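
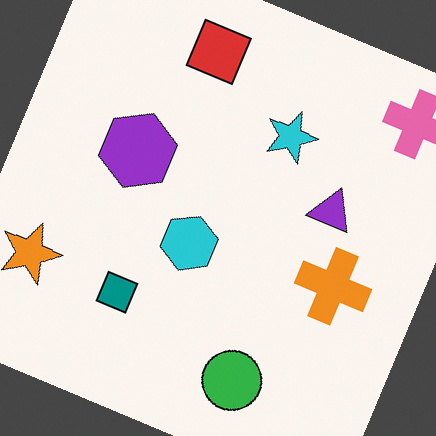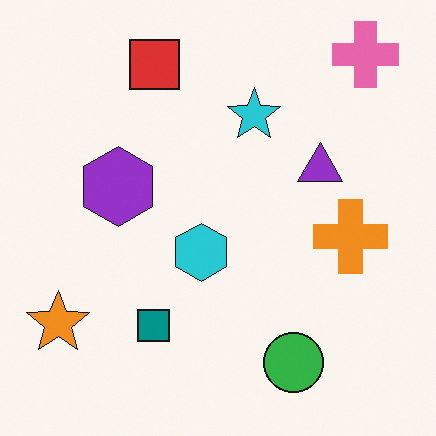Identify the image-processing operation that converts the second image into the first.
The first image is the second rotated clockwise by a moderate amount.

Every shape is tilted by the same angle and the image corners show triangular fill wedges — a whole-image rotation by a non-right angle.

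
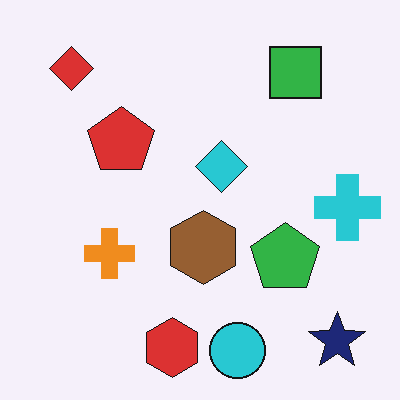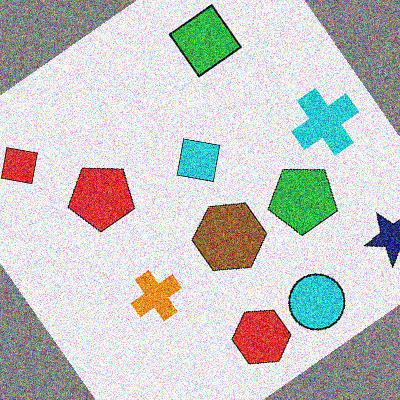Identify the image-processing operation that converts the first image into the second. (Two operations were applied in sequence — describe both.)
It was rotated counter-clockwise by a large amount — several tens of degrees, then degraded with a thick layer of grain.

Every shape is tilted by the same angle and the image corners show triangular fill wedges — a whole-image rotation by a non-right angle. Random speckle covers the whole image, including the flat background.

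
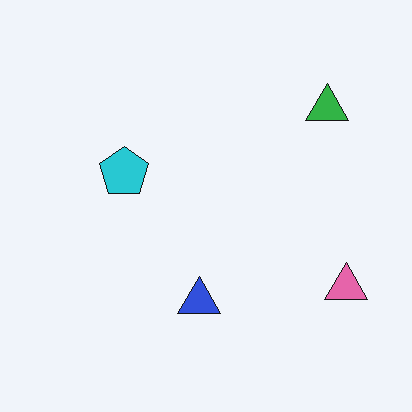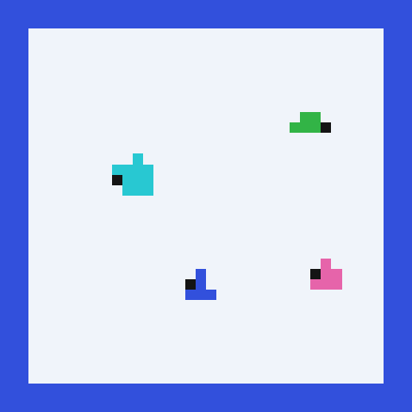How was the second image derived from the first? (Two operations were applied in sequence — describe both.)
This is the original image coarsely pixelated, then framed with a blue border.

Shapes are reduced to large square blocks; fine edges and outlines are lost — a downscale-then-upscale (mosaic) effect. A solid blue frame runs around the edge of the second image, with the content slightly shrunk inside it.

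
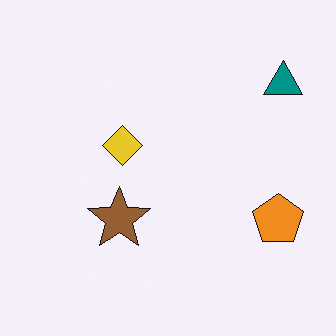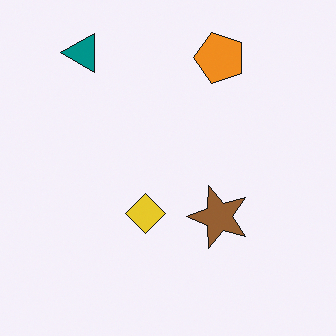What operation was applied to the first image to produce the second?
Rotated 90° counter-clockwise.

The teal triangle sits in the top-right of the first image and the top-left of the second — consistent with a whole-image 90° counter-clockwise rotation.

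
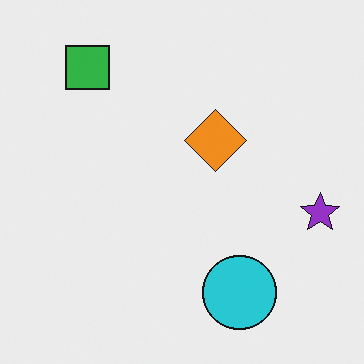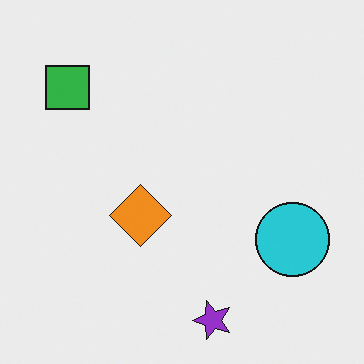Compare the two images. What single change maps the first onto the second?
This is the original image transposed (reflected across the top-left ↔ bottom-right diagonal).

Shapes have swapped their row and column positions — what was in the top-right is now in the bottom-left — a diagonal reflection.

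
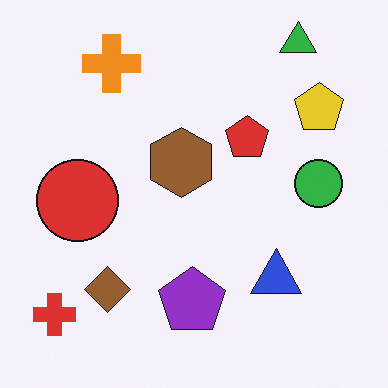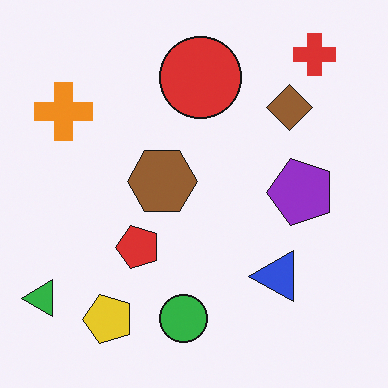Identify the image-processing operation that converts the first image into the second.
The second image is the first transposed (reflected across the top-left ↔ bottom-right diagonal).

Shapes have swapped their row and column positions — what was in the top-right is now in the bottom-left — a diagonal reflection.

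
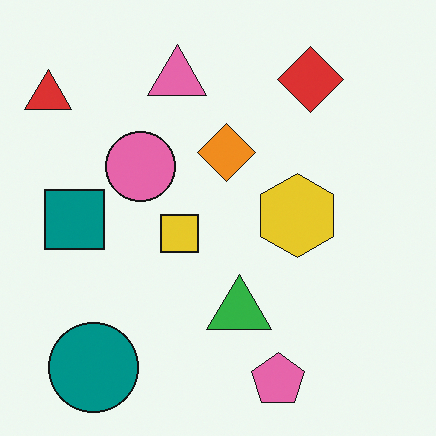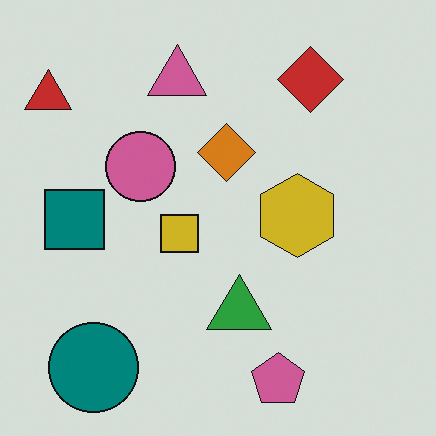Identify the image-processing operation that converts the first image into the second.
Darkened a little.

Every pixel — background and shapes alike — is uniformly darkened.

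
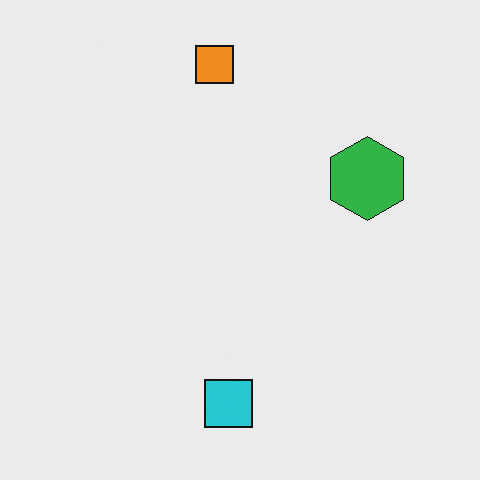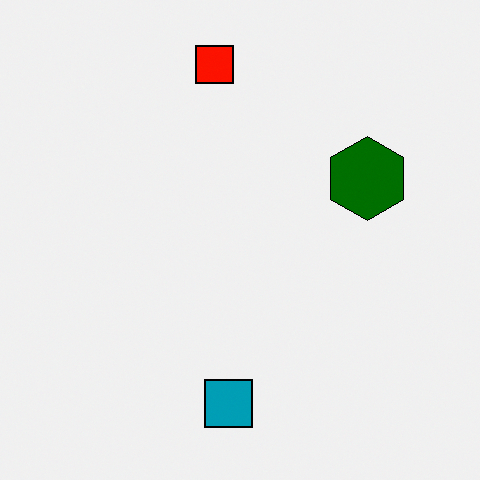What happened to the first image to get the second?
The transformation is: given much higher contrast.

Tones are pushed away from mid-grey across the whole image — a global contrast change.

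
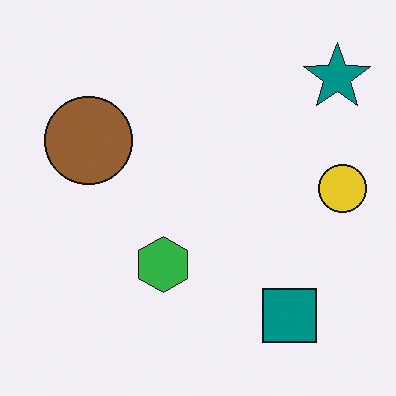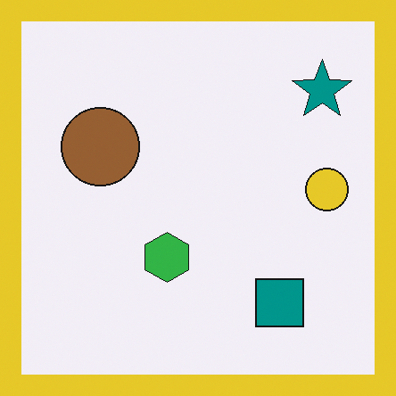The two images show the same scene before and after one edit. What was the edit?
This is the original image framed with a yellow border.

A solid yellow frame runs around the edge of the second image, with the content slightly shrunk inside it.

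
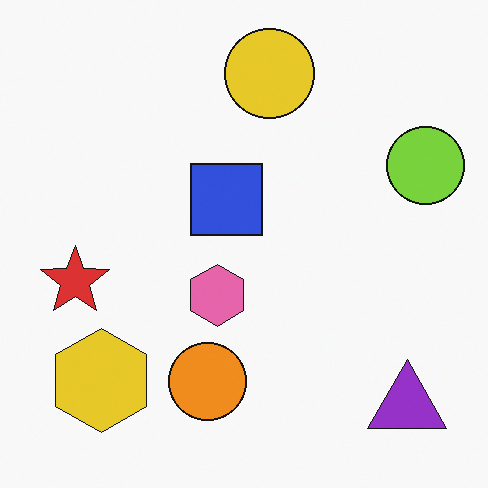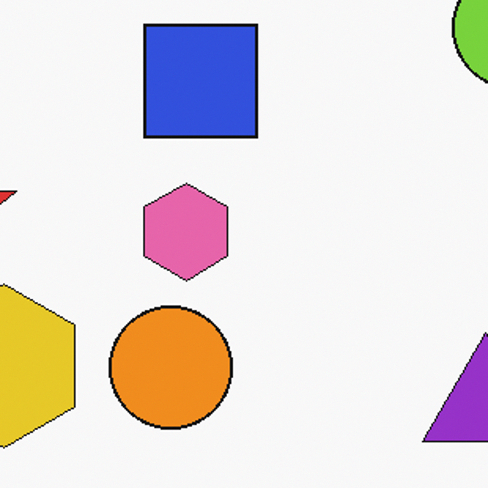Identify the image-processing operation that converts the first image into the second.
The transformation is: cropped slightly and scaled back up.

The visible shapes are larger and the field of view is narrower; shapes near the original edges may be partly or wholly outside the frame — a crop-and-rescale.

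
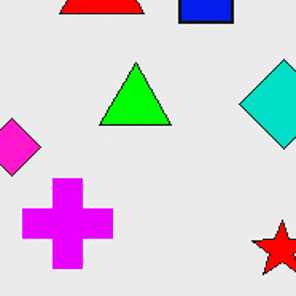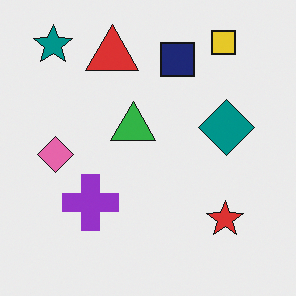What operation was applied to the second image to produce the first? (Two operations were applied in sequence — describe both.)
Cropped slightly and scaled back up, then made much more vivid (saturation change).

The visible shapes are larger and the field of view is narrower; shapes near the original edges may be partly or wholly outside the frame — a crop-and-rescale. All colors are more vivid — a global saturation change.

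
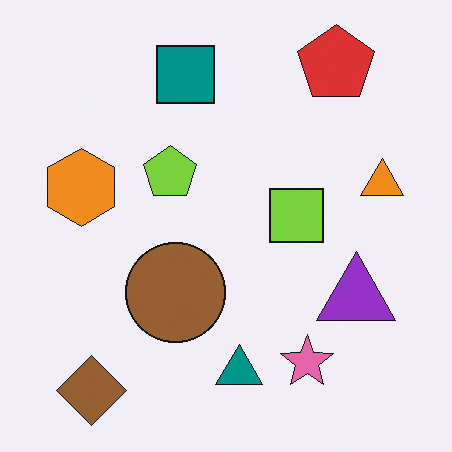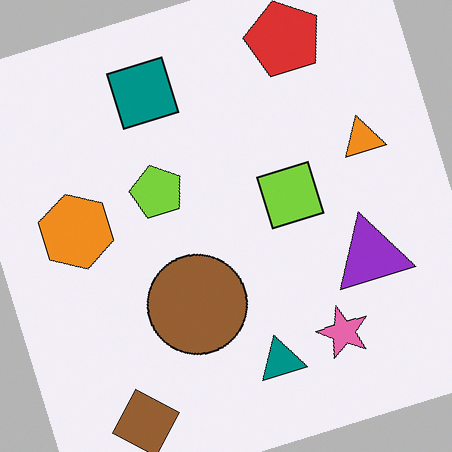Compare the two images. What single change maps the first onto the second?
This is the original image rotated counter-clockwise by a clearly visible amount.

Every shape is tilted by the same angle and the image corners show triangular fill wedges — a whole-image rotation by a non-right angle.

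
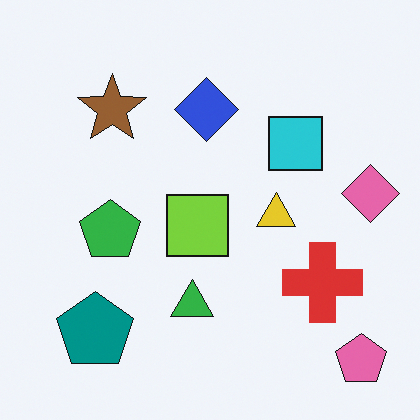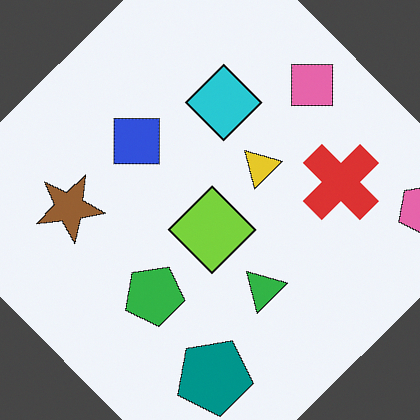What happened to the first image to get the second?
The transformation is: rotated counter-clockwise by a large amount — several tens of degrees.

Every shape is tilted by the same angle and the image corners show triangular fill wedges — a whole-image rotation by a non-right angle.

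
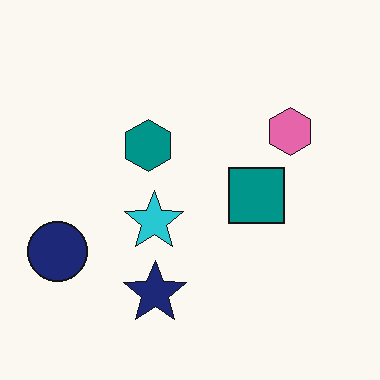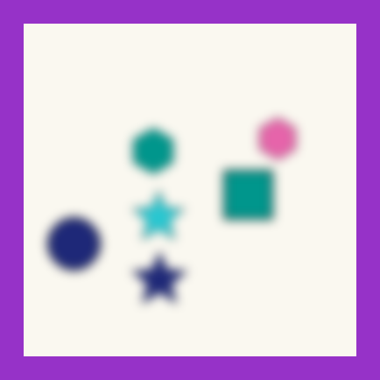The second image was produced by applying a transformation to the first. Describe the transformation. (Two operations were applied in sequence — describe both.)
It was strongly gaussian-blurred, then framed with a purple border.

Shape edges and outlines are uniformly softened across the whole image. A solid purple frame runs around the edge of the second image, with the content slightly shrunk inside it.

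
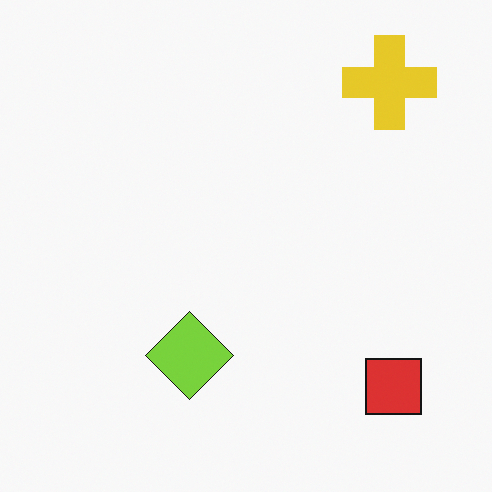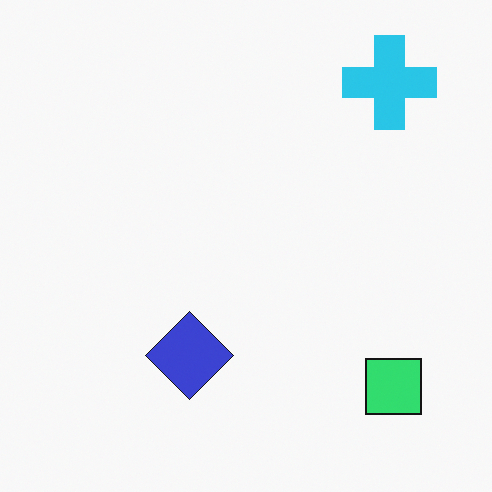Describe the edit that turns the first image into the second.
This is the original image hue-shifted by a moderate amount.

Every shape's color has rotated by the same amount around the hue wheel — a uniform hue shift.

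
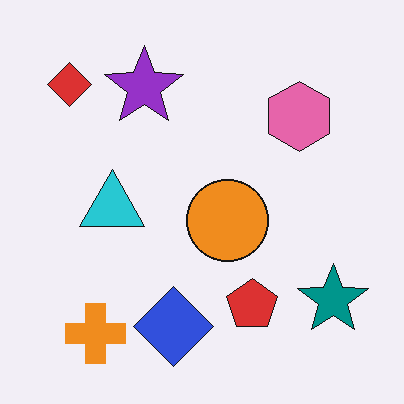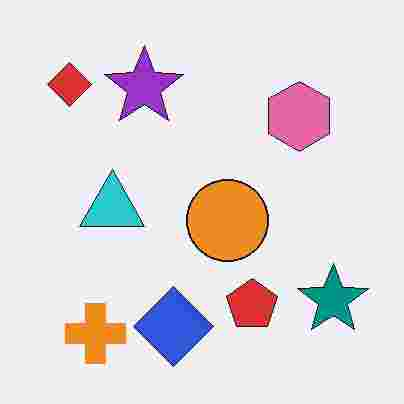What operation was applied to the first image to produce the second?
Degraded with heavy JPEG compression.

Blocky 8×8 compression artifacts appear around shape edges and the flat background shows ringing — characteristic JPEG degradation.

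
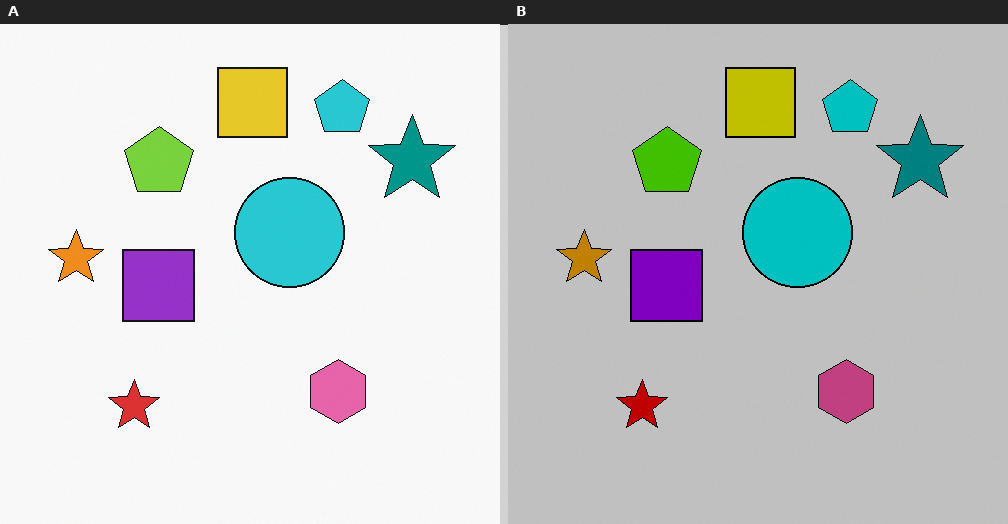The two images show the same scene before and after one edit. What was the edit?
Aggressively posterized.

Each flat color has snapped to a coarser quantized level — most visibly, the near-white background has dropped to a flat grey.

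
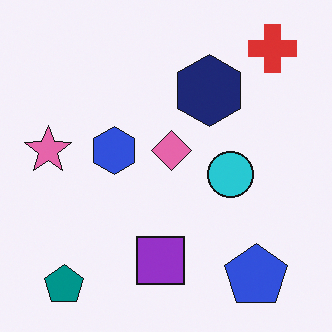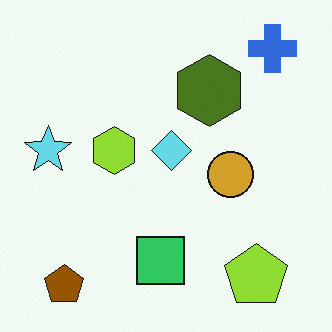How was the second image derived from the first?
The transformation is: hue-shifted through roughly half the color wheel.

Every shape's color has rotated by the same amount around the hue wheel — a uniform hue shift.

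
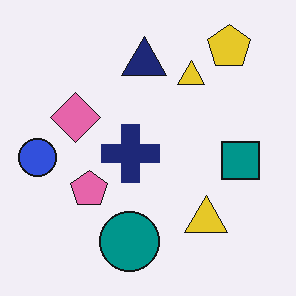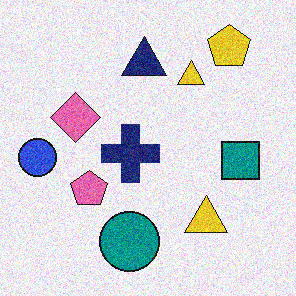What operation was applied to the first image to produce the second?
Degraded with moderate additive noise.

Random speckle covers the whole image, including the flat background.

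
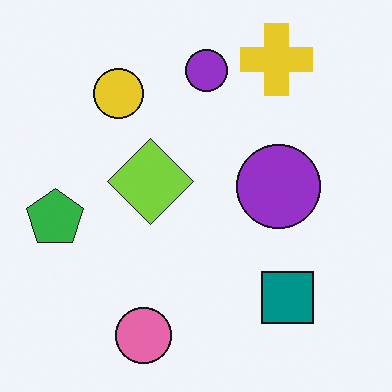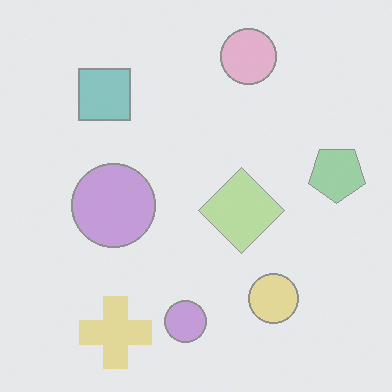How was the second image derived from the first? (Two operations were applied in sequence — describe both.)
The image was given much lower contrast, then rotated 180°.

Tones are pushed toward mid-grey across the whole image — a global contrast change. The yellow cross sits in the top-right of the first image and the bottom-left of the second — consistent with a whole-image 180° rotation.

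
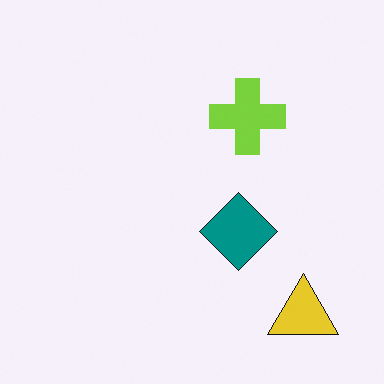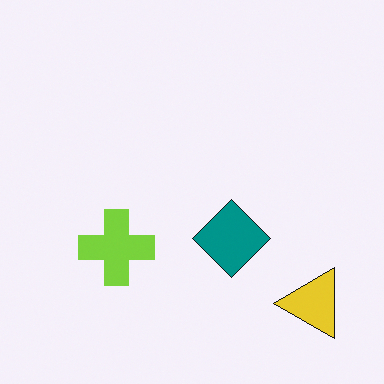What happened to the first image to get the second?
This is the original image transposed (reflected across the top-left ↔ bottom-right diagonal).

Shapes have swapped their row and column positions — what was in the top-right is now in the bottom-left — a diagonal reflection.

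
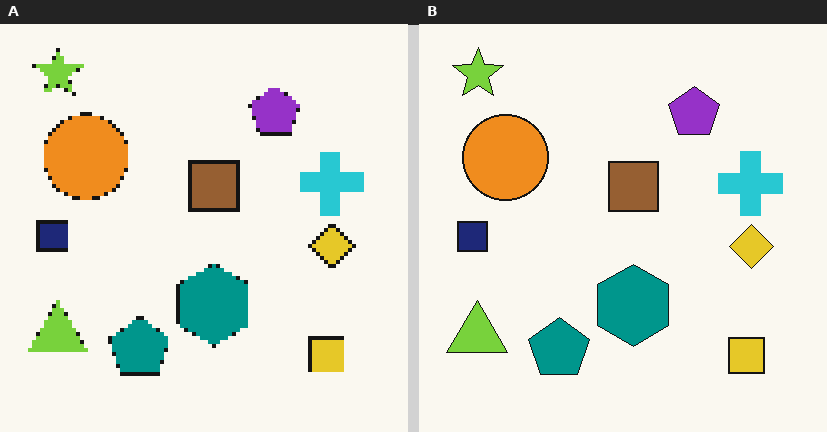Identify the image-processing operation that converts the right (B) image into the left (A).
It was lightly pixelated (a mild mosaic effect).

Shapes are reduced to large square blocks; fine edges and outlines are lost — a downscale-then-upscale (mosaic) effect.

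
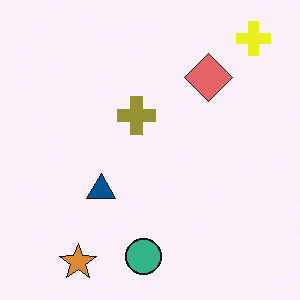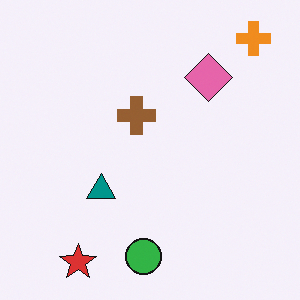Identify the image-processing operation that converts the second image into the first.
The transformation is: hue-shifted by a small amount.

Every shape's color has rotated by the same amount around the hue wheel — a uniform hue shift.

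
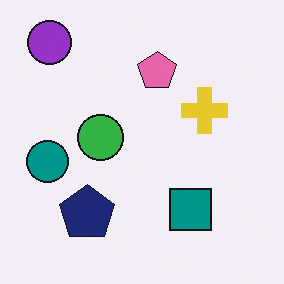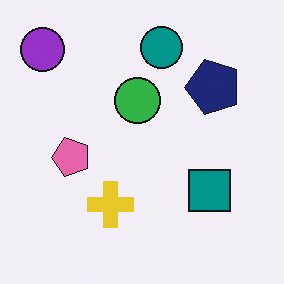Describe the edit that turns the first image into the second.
It was transposed (reflected across the top-left ↔ bottom-right diagonal).

Shapes have swapped their row and column positions — what was in the top-right is now in the bottom-left — a diagonal reflection.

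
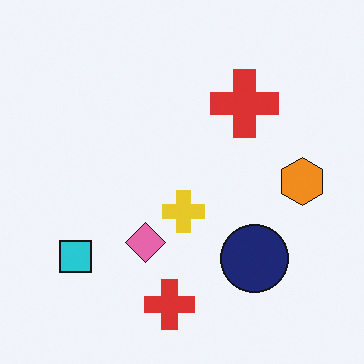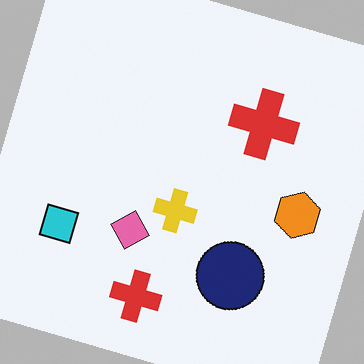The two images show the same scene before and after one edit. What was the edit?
The image was rotated clockwise by a moderate amount.

Every shape is tilted by the same angle and the image corners show triangular fill wedges — a whole-image rotation by a non-right angle.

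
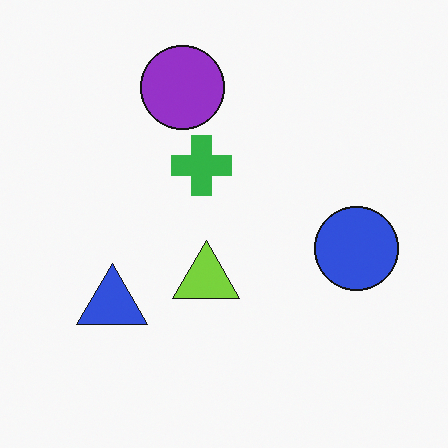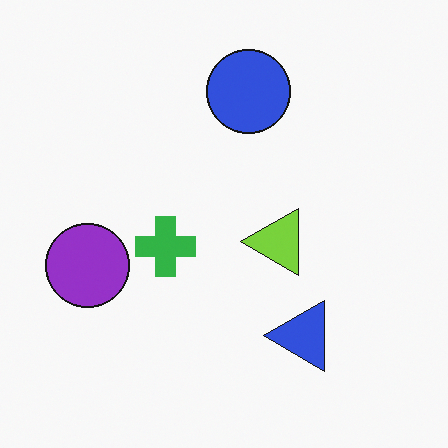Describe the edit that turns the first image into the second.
This is the original image rotated 90° counter-clockwise.

The purple circle sits in the top of the first image and the left of the second — consistent with a whole-image 90° counter-clockwise rotation.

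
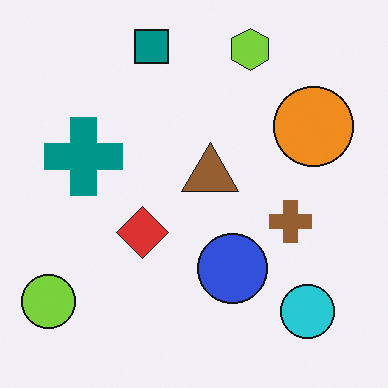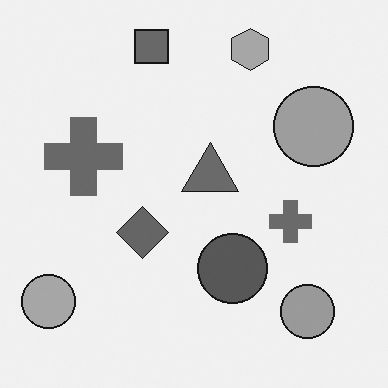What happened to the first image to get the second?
Converted to grayscale.

All color is removed — every shape is now a shade of grey.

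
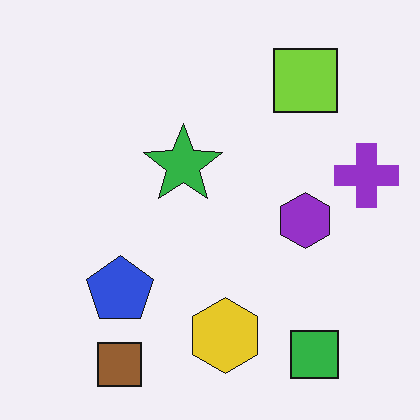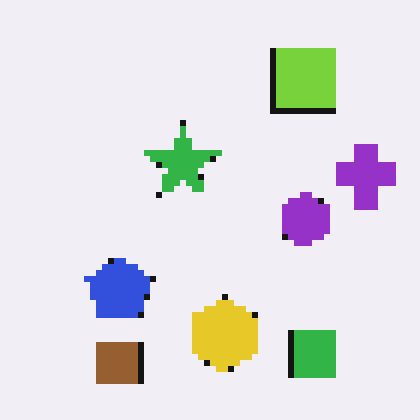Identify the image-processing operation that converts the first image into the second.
Pixelated into visible square blocks.

Shapes are reduced to large square blocks; fine edges and outlines are lost — a downscale-then-upscale (mosaic) effect.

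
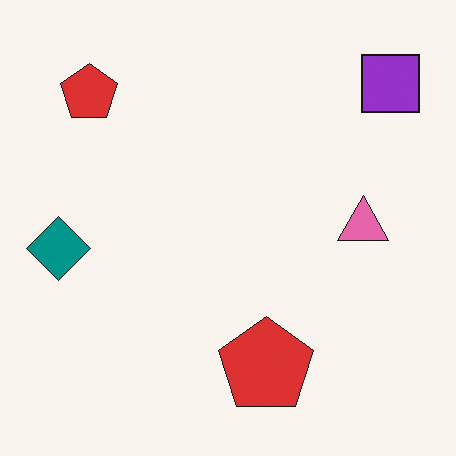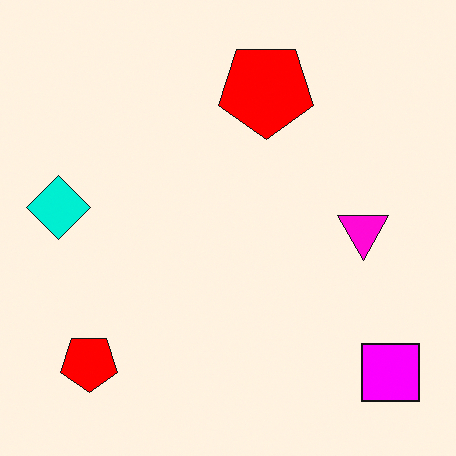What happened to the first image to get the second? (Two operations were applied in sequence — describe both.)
The image was heavily oversaturated, then flipped vertically (top ↔ bottom).

All colors are more vivid — a global saturation change. The purple square is in the top-right of the first image and the bottom-right of the second — shapes on opposite sides of the horizontal midline have swapped in a mirror flip.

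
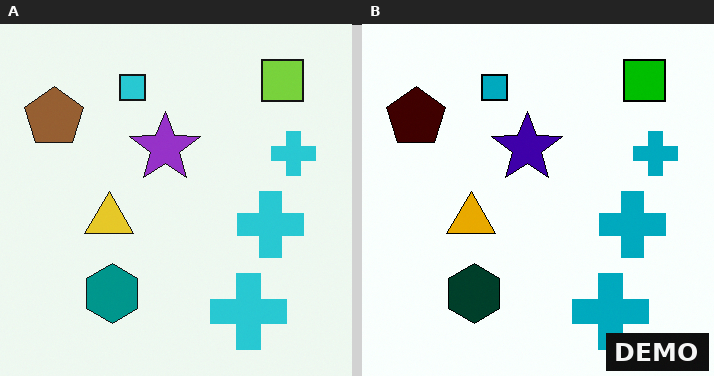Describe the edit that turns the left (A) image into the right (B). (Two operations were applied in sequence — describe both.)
Boosted in contrast, then watermarked with the text "DEMO" in the lower-right corner.

Tones are pushed away from mid-grey across the whole image — a global contrast change. A dark label reading "DEMO" appears in the lower-right corner.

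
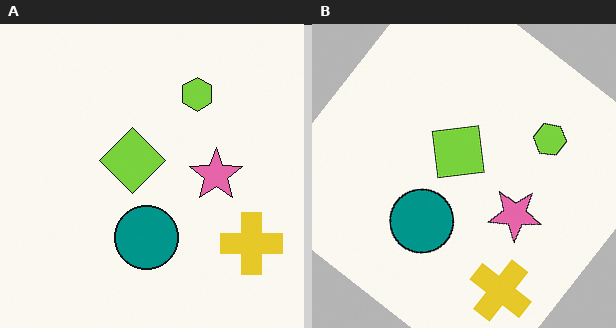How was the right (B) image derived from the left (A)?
Rotated clockwise by a large amount — several tens of degrees.

Every shape is tilted by the same angle and the image corners show triangular fill wedges — a whole-image rotation by a non-right angle.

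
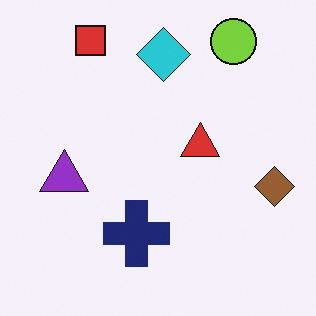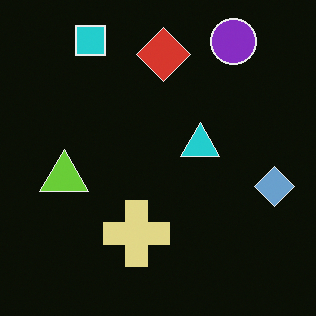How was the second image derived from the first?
Color-inverted (negative).

The light background has become dark and every shape's color is its complement — a photographic negative.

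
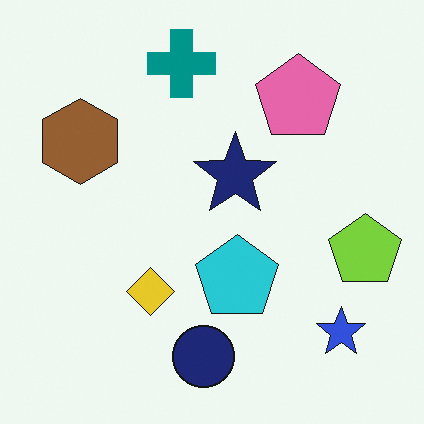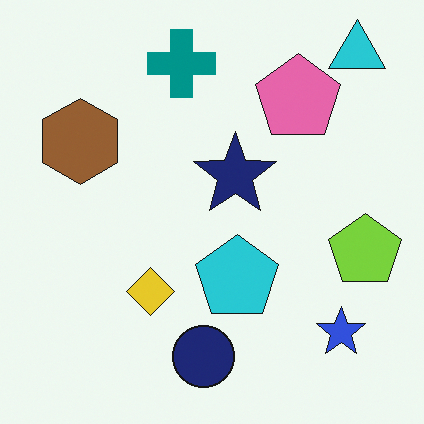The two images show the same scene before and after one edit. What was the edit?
The image was overlaid with an additional cyan triangle.

A cyan triangle appears in the second image that is absent from the first.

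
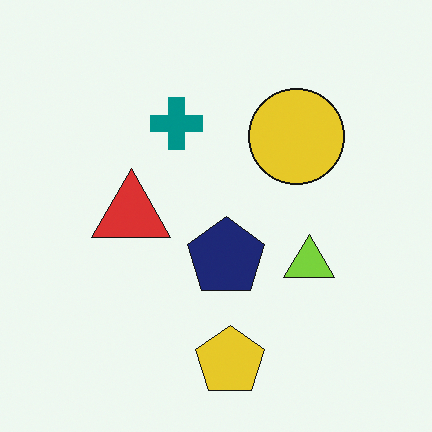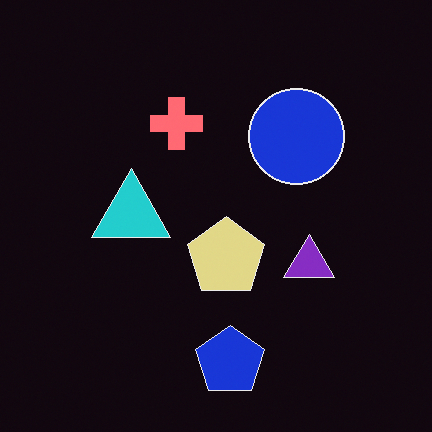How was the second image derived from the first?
This is the original image color-inverted (negative).

The light background has become dark and every shape's color is its complement — a photographic negative.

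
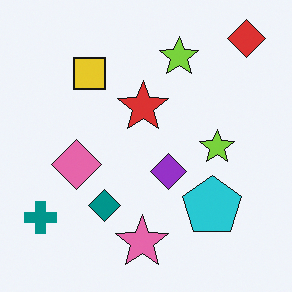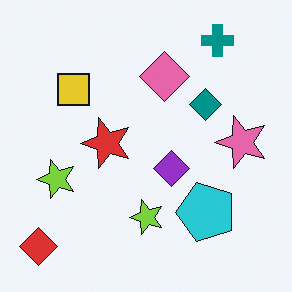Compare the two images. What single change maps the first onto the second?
The transformation is: transposed (reflected across the top-left ↔ bottom-right diagonal).

Shapes have swapped their row and column positions — what was in the top-right is now in the bottom-left — a diagonal reflection.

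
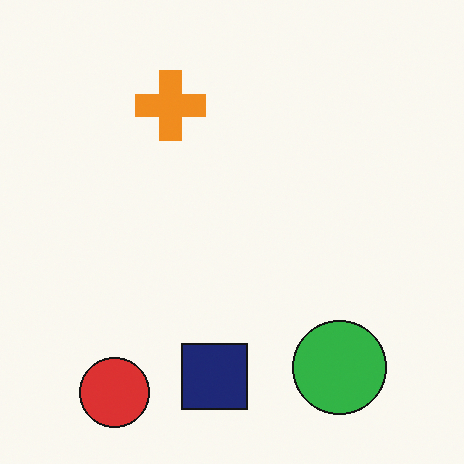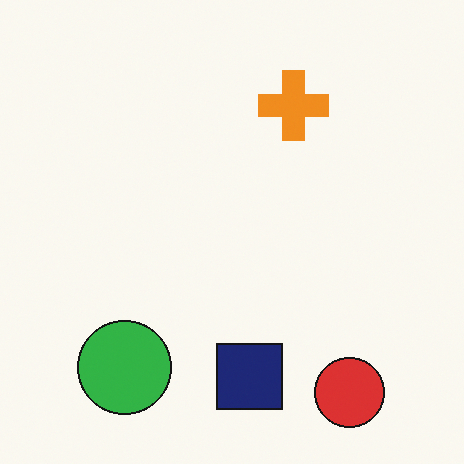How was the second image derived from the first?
It was flipped horizontally (left ↔ right).

The red circle is in the bottom-left of the first image and the bottom-right of the second — shapes on opposite sides of the vertical midline have swapped in a mirror flip.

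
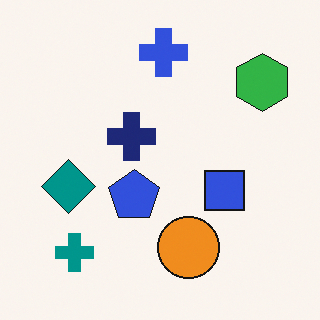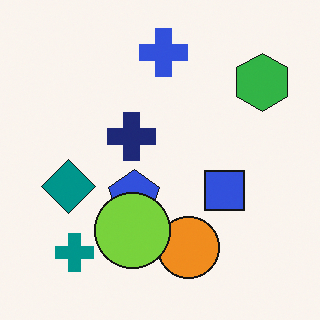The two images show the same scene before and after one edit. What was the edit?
The transformation is: overlaid with an additional lime circle.

A lime circle appears in the second image that is absent from the first.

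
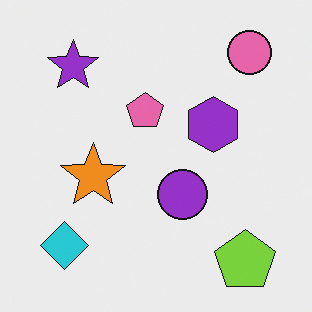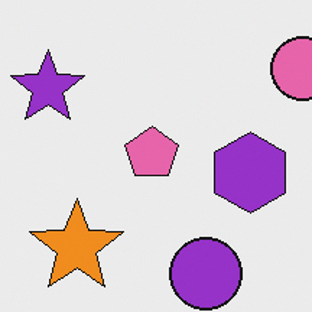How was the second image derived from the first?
The second image is the first cropped to a modestly smaller region and rescaled.

The visible shapes are larger and the field of view is narrower; shapes near the original edges may be partly or wholly outside the frame — a crop-and-rescale.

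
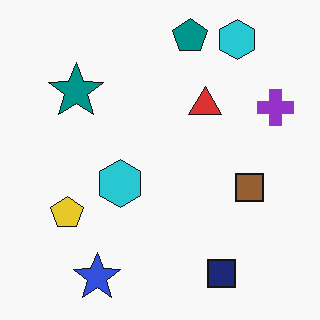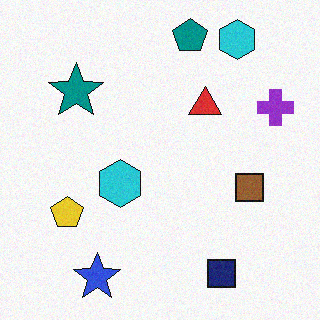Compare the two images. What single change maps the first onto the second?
The transformation is: degraded with light additive noise.

Random speckle covers the whole image, including the flat background.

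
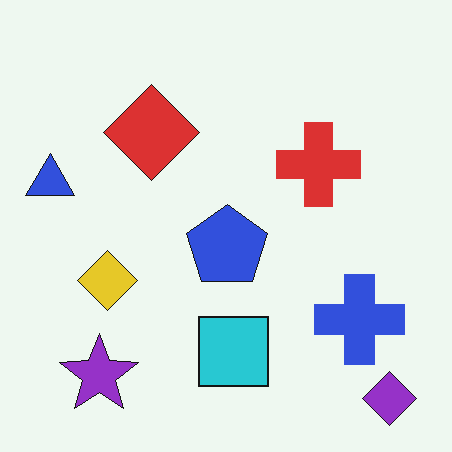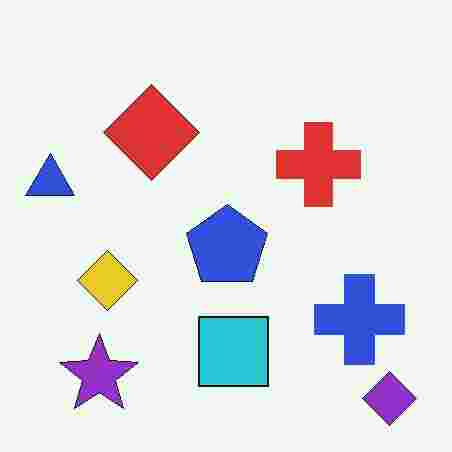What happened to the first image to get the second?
Degraded with heavy JPEG compression.

Blocky 8×8 compression artifacts appear around shape edges and the flat background shows ringing — characteristic JPEG degradation.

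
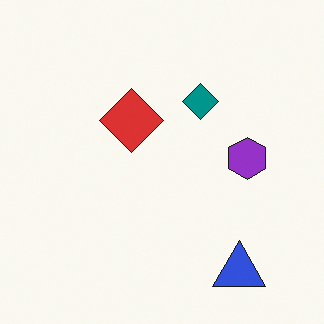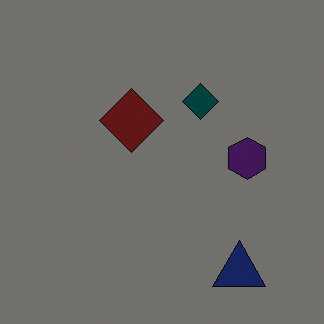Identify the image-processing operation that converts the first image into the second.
The transformation is: substantially darkened.

Every pixel — background and shapes alike — is uniformly darkened.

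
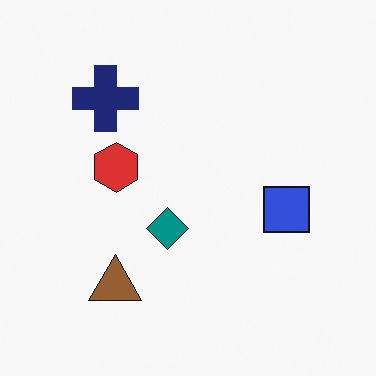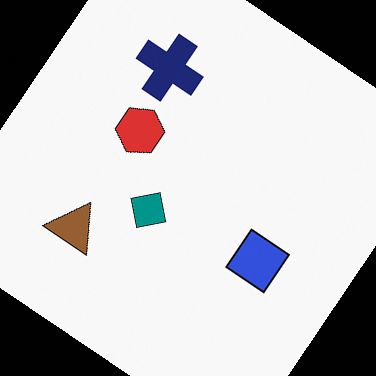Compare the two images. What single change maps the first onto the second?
It was rotated clockwise by a large amount — several tens of degrees.

Every shape is tilted by the same angle and the image corners show triangular fill wedges — a whole-image rotation by a non-right angle.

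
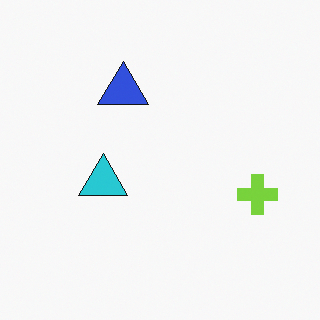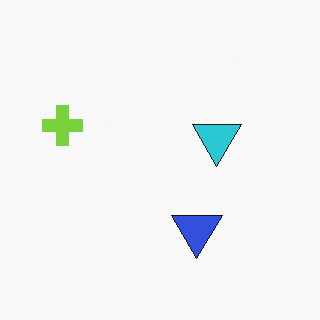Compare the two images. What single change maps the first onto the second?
This is the original image rotated 180°.

The lime cross sits in the right of the first image and the left of the second — consistent with a whole-image 180° rotation.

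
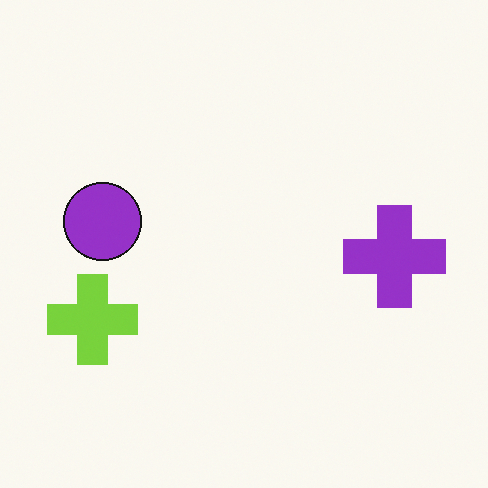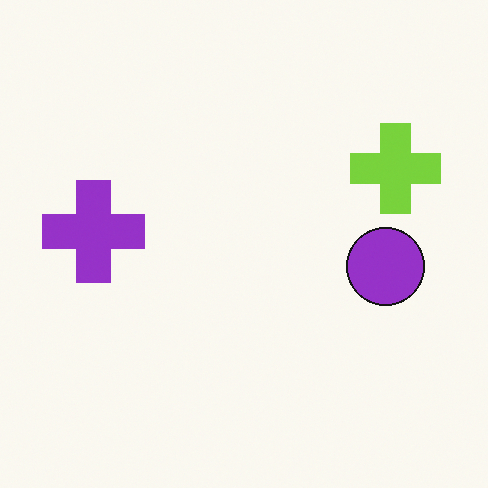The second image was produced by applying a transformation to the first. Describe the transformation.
The second image is the first rotated 180°.

The lime cross sits in the left of the first image and the right of the second — consistent with a whole-image 180° rotation.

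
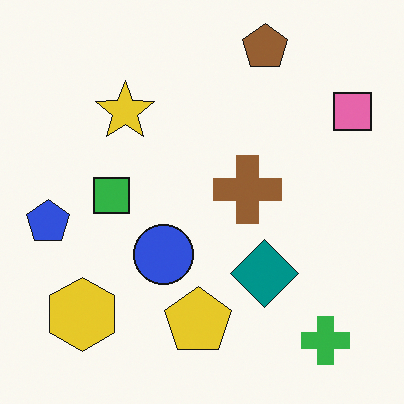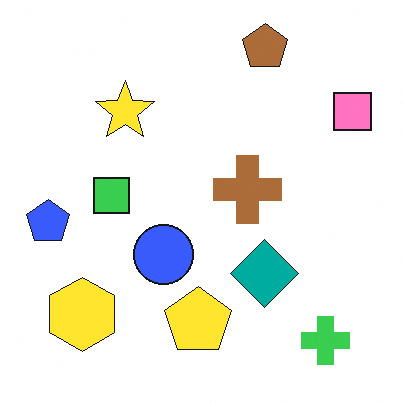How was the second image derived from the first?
The second image is the first brightened a little.

Every pixel — background and shapes alike — is uniformly brightened.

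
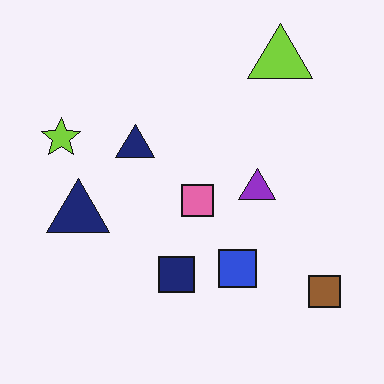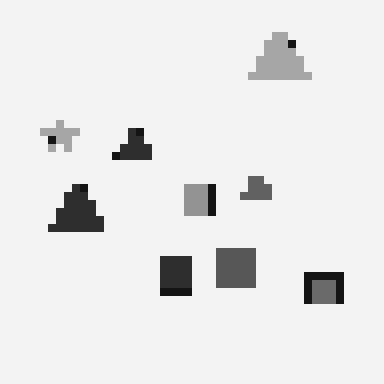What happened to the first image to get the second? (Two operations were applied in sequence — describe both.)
The image was converted to grayscale, then pixelated into visible square blocks.

All color is removed — every shape is now a shade of grey. Shapes are reduced to large square blocks; fine edges and outlines are lost — a downscale-then-upscale (mosaic) effect.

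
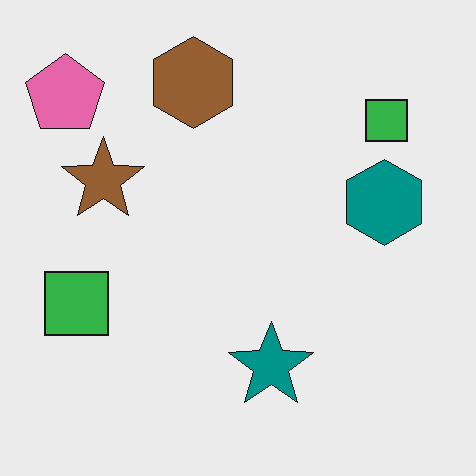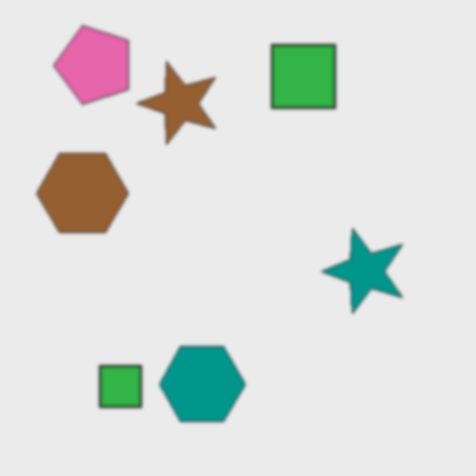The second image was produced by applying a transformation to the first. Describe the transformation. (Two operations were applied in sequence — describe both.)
It was transposed (reflected across the top-left ↔ bottom-right diagonal), then given a subtle gaussian blur.

Shapes have swapped their row and column positions — what was in the top-right is now in the bottom-left — a diagonal reflection. Shape edges and outlines are uniformly softened across the whole image.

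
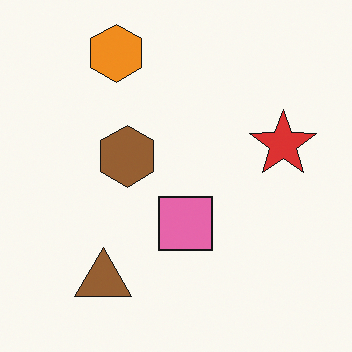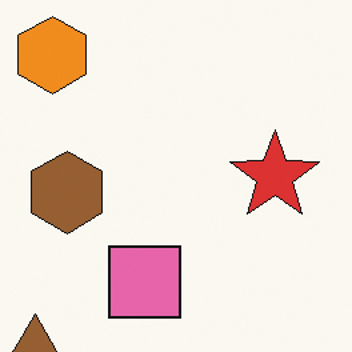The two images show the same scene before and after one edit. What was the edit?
It was cropped to a modestly smaller region and rescaled.

The visible shapes are larger and the field of view is narrower; shapes near the original edges may be partly or wholly outside the frame — a crop-and-rescale.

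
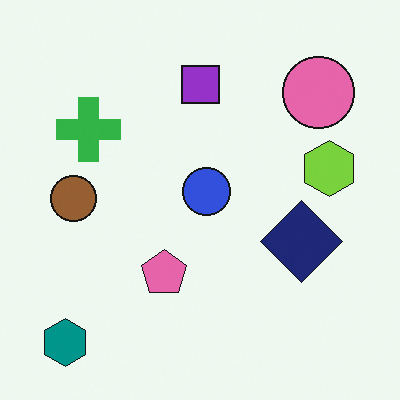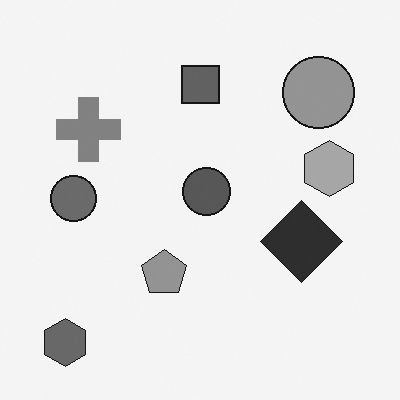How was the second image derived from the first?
This is the original image converted to grayscale.

All color is removed — every shape is now a shade of grey.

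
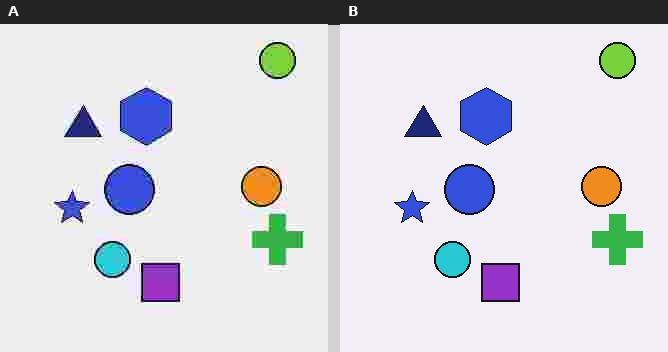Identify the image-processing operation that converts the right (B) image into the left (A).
It was heavily JPEG-compressed with obvious blocking artifacts.

Blocky 8×8 compression artifacts appear around shape edges and the flat background shows ringing — characteristic JPEG degradation.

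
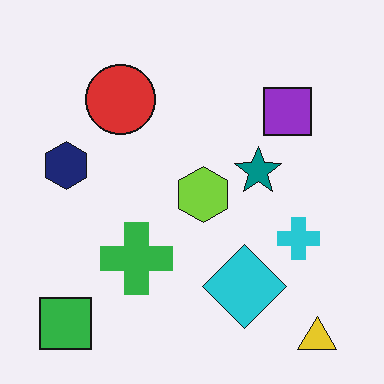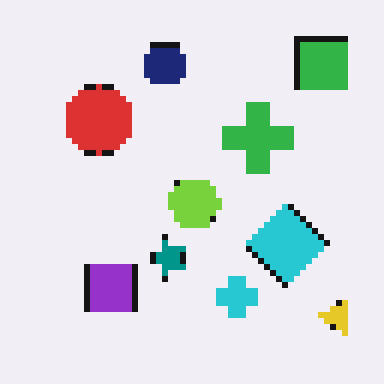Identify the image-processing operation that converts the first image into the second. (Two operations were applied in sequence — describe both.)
It was pixelated into visible square blocks, then transposed (reflected across the top-left ↔ bottom-right diagonal).

Shapes are reduced to large square blocks; fine edges and outlines are lost — a downscale-then-upscale (mosaic) effect. Shapes have swapped their row and column positions — what was in the top-right is now in the bottom-left — a diagonal reflection.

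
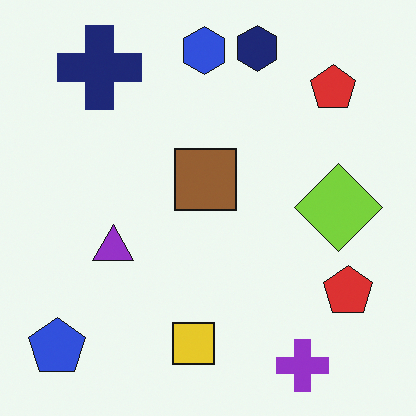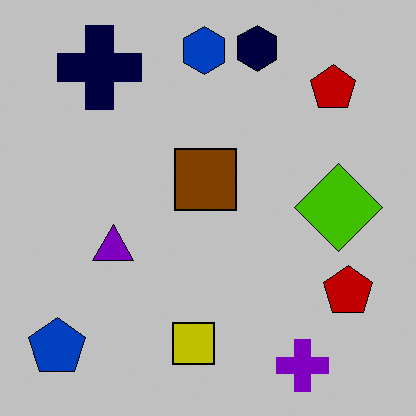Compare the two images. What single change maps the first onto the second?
Heavily posterized to just a handful of flat colors.

Each flat color has snapped to a coarser quantized level — most visibly, the near-white background has dropped to a flat grey.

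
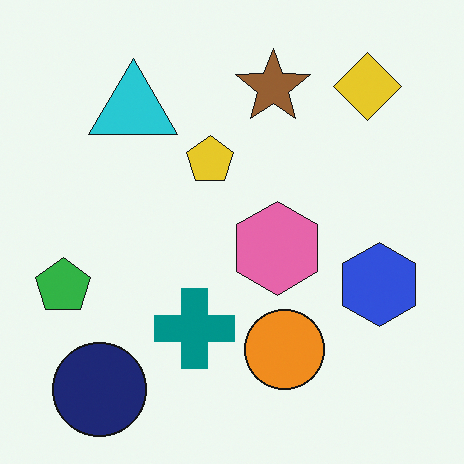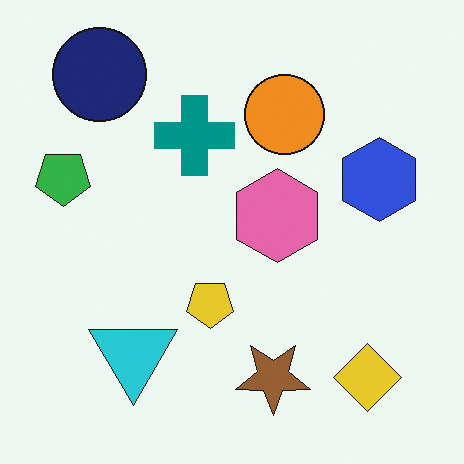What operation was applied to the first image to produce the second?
The second image is the first flipped vertically (top ↔ bottom).

The navy circle is in the bottom-left of the first image and the top-left of the second — shapes on opposite sides of the horizontal midline have swapped in a mirror flip.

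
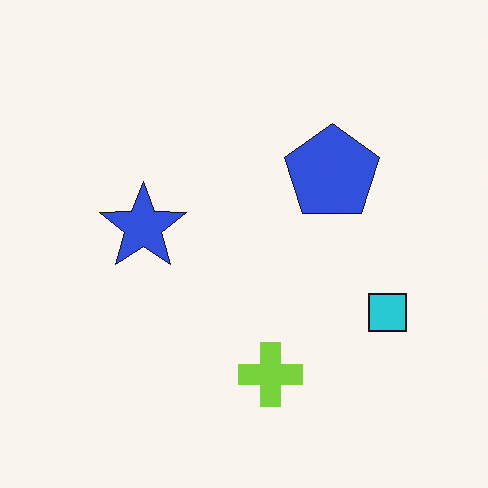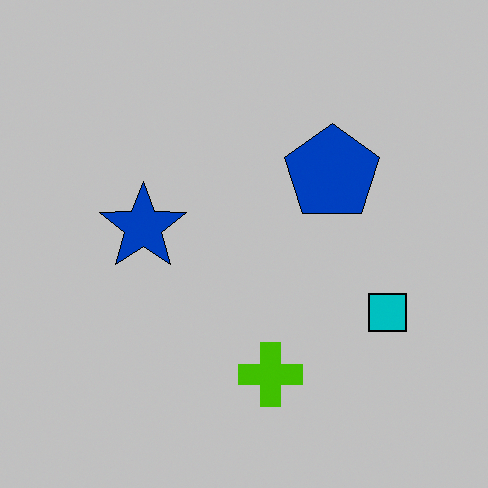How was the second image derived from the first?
It was aggressively posterized.

Each flat color has snapped to a coarser quantized level — most visibly, the near-white background has dropped to a flat grey.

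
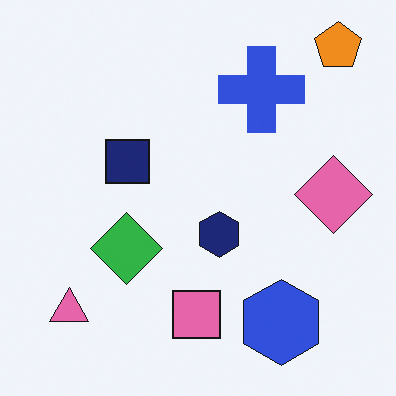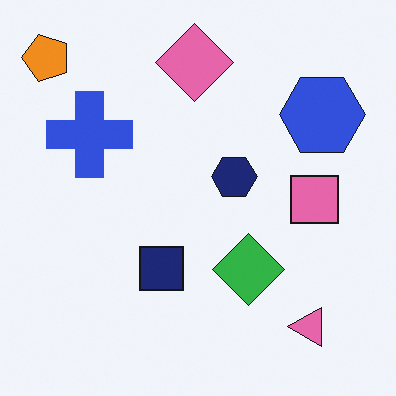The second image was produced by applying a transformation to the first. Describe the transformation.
This is the original image rotated 90° counter-clockwise.

The orange pentagon sits in the top-right of the first image and the top-left of the second — consistent with a whole-image 90° counter-clockwise rotation.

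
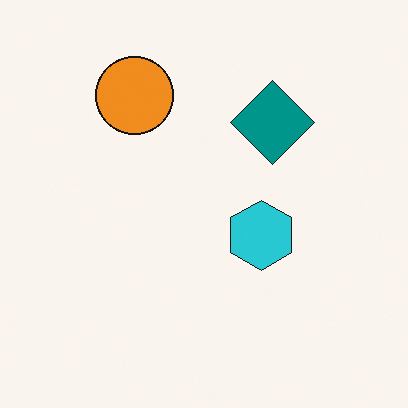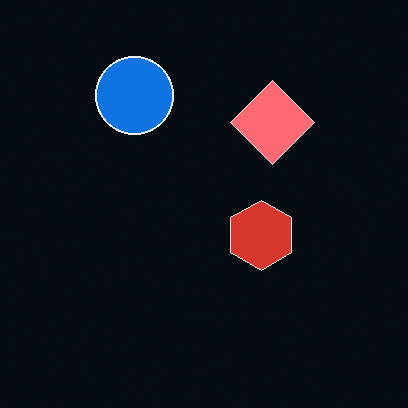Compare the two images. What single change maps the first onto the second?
The second image is the first color-inverted (negative).

The light background has become dark and every shape's color is its complement — a photographic negative.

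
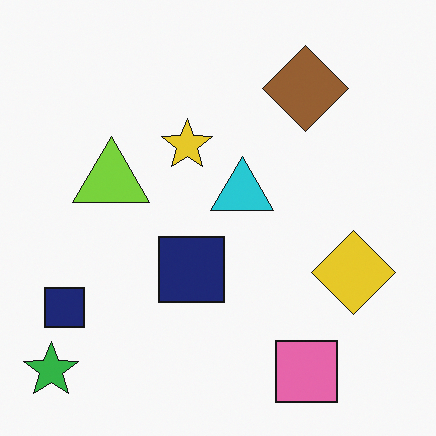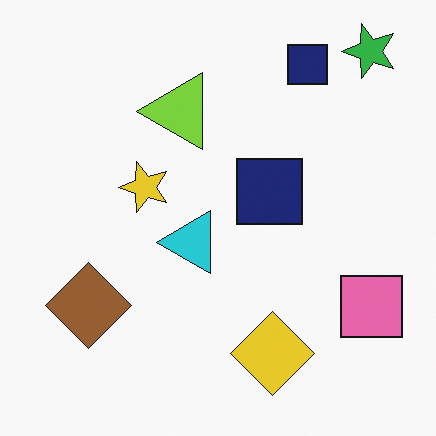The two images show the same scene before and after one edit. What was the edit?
The second image is the first transposed (reflected across the top-left ↔ bottom-right diagonal).

Shapes have swapped their row and column positions — what was in the top-right is now in the bottom-left — a diagonal reflection.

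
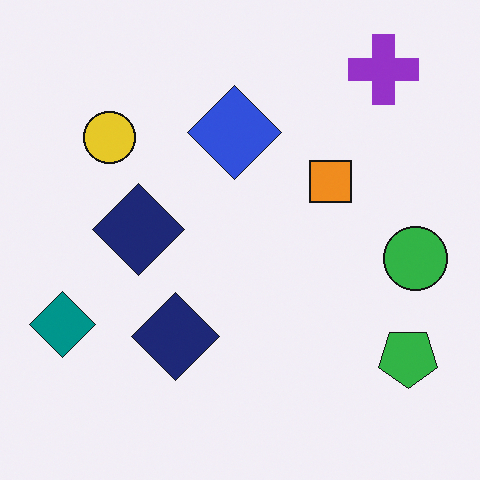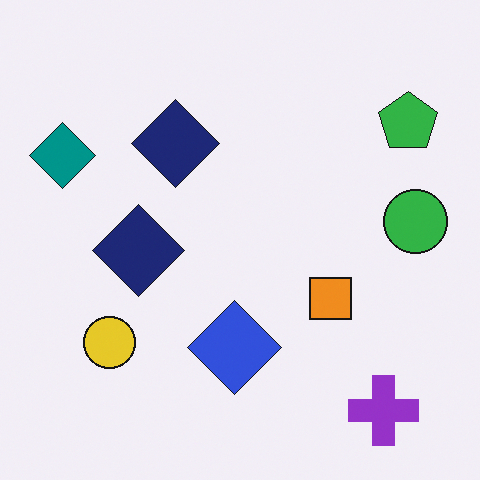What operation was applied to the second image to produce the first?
The transformation is: flipped vertically (top ↔ bottom).

The purple cross is in the bottom-right of the second image and the top-right of the first — shapes on opposite sides of the horizontal midline have swapped in a mirror flip.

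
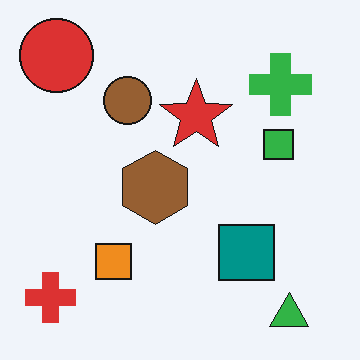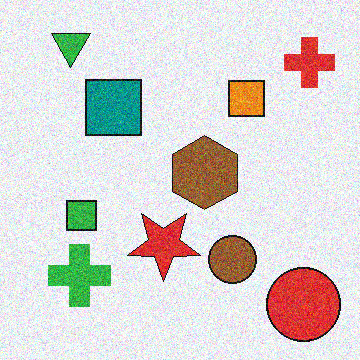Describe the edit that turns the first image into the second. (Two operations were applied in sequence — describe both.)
The second image is the first rotated 180°, then degraded with moderate additive noise.

The red circle sits in the top-left of the first image and the bottom-right of the second — consistent with a whole-image 180° rotation. Random speckle covers the whole image, including the flat background.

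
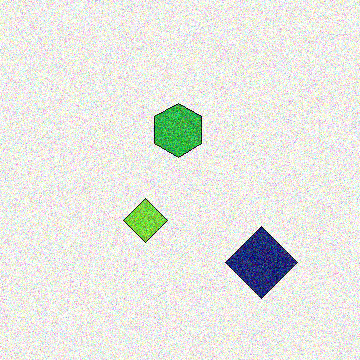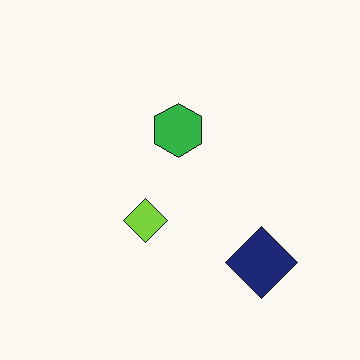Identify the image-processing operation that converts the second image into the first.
This is the original image degraded with heavy additive noise.

Random speckle covers the whole image, including the flat background.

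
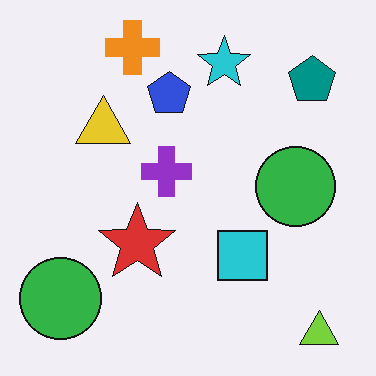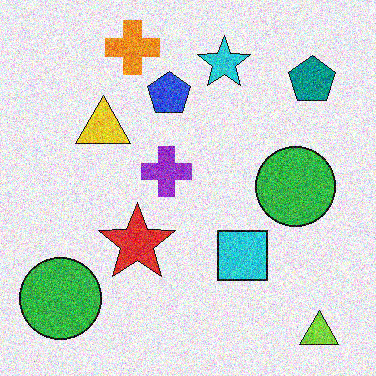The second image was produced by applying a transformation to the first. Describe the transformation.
The second image is the first degraded with a thick layer of grain.

Random speckle covers the whole image, including the flat background.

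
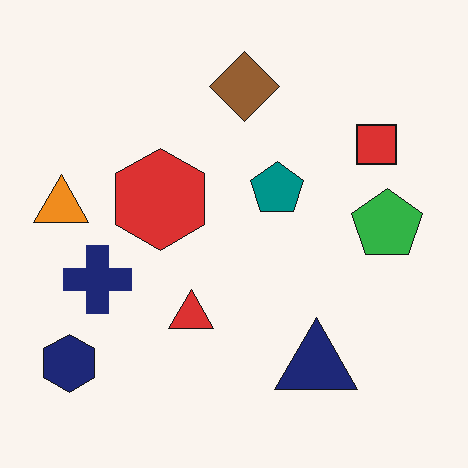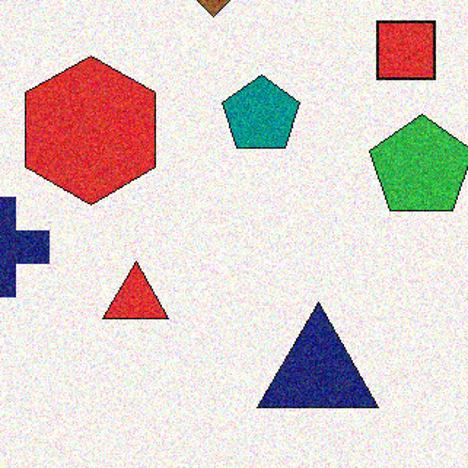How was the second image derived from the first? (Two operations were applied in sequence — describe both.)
Degraded with moderate additive noise, then cropped slightly and scaled back up.

Random speckle covers the whole image, including the flat background. The visible shapes are larger and the field of view is narrower; shapes near the original edges may be partly or wholly outside the frame — a crop-and-rescale.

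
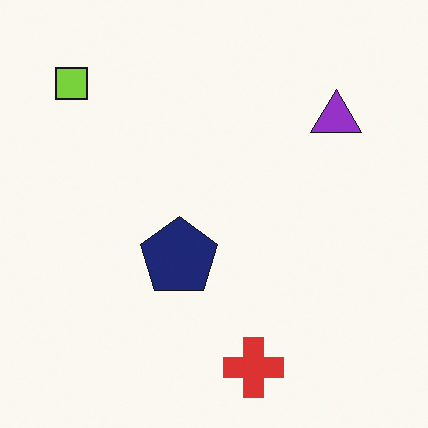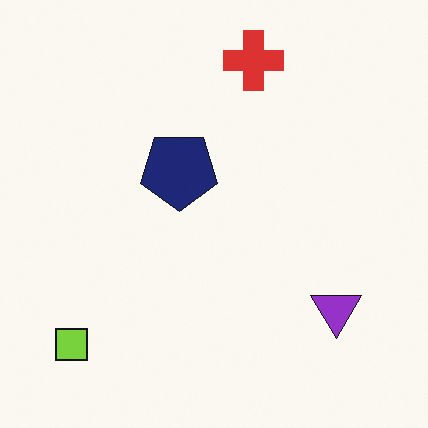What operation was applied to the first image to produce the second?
Flipped vertically (top ↔ bottom).

The red cross is in the bottom of the first image and the top of the second — shapes on opposite sides of the horizontal midline have swapped in a mirror flip.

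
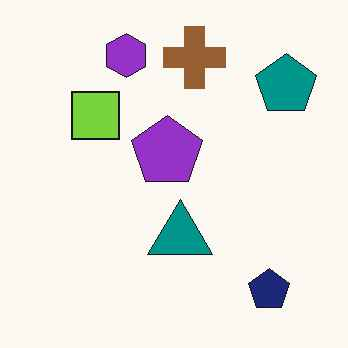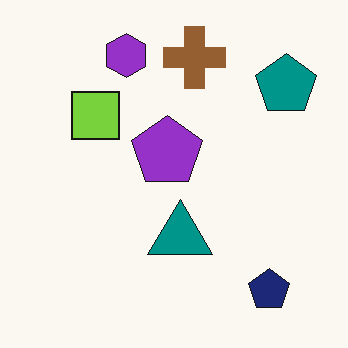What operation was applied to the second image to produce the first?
It was JPEG-compressed with visible artifacts.

Blocky 8×8 compression artifacts appear around shape edges and the flat background shows ringing — characteristic JPEG degradation.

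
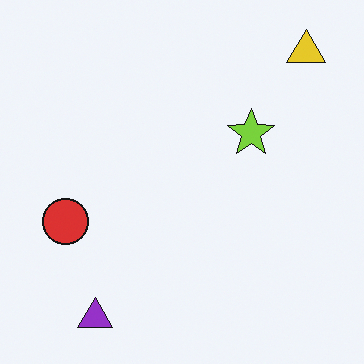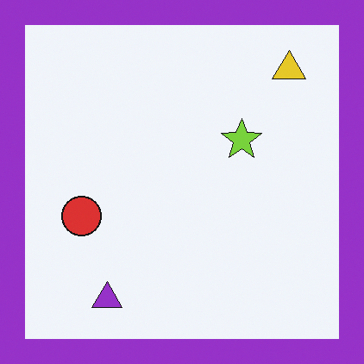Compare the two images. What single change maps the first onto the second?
This is the original image framed with a purple border.

A solid purple frame runs around the edge of the second image, with the content slightly shrunk inside it.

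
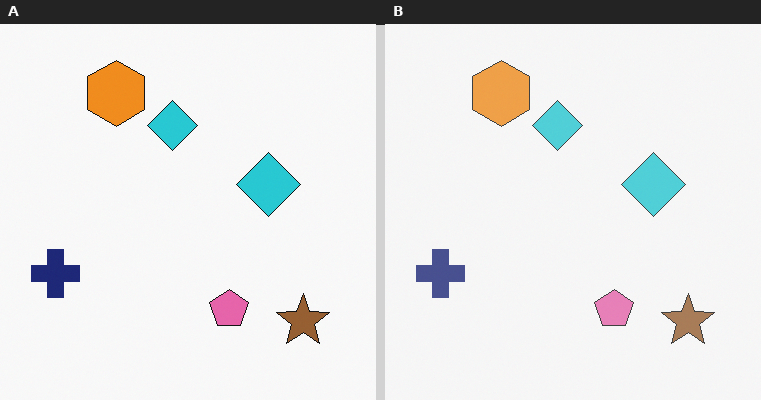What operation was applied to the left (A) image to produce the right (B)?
The transformation is: given slightly reduced contrast.

Tones are pushed toward mid-grey across the whole image — a global contrast change.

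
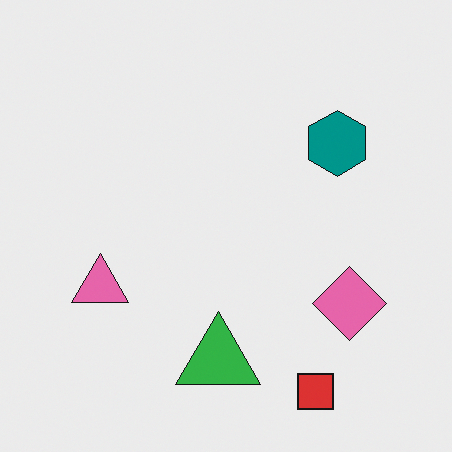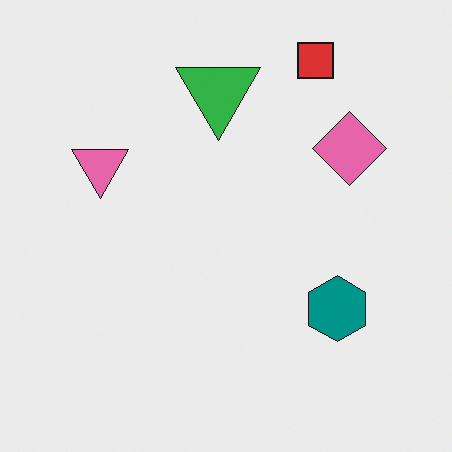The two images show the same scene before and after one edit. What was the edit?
The second image is the first flipped vertically (top ↔ bottom).

The red square is in the bottom-right of the first image and the top-right of the second — shapes on opposite sides of the horizontal midline have swapped in a mirror flip.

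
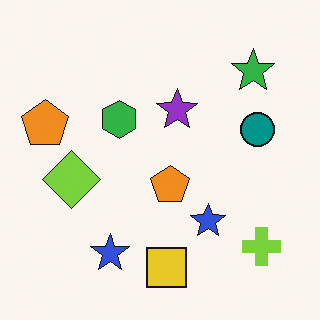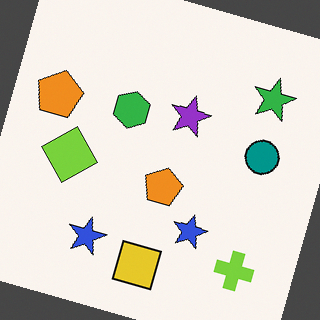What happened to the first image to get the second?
Rotated clockwise by a moderate amount.

Every shape is tilted by the same angle and the image corners show triangular fill wedges — a whole-image rotation by a non-right angle.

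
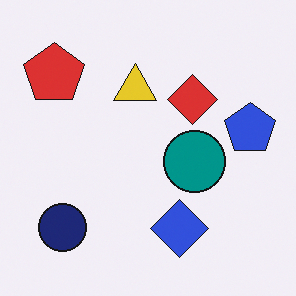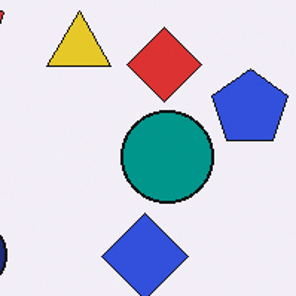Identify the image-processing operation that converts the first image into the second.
The second image is the first cropped to a modestly smaller region and rescaled.

The visible shapes are larger and the field of view is narrower; shapes near the original edges may be partly or wholly outside the frame — a crop-and-rescale.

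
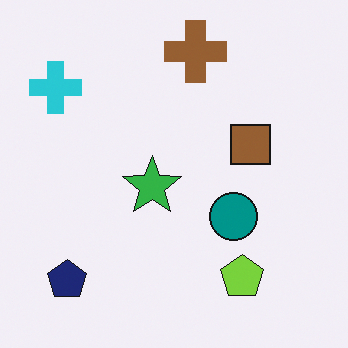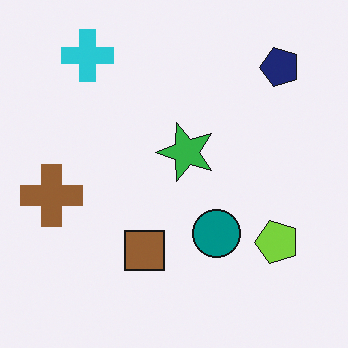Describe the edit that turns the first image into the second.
Transposed (reflected across the top-left ↔ bottom-right diagonal).

Shapes have swapped their row and column positions — what was in the top-right is now in the bottom-left — a diagonal reflection.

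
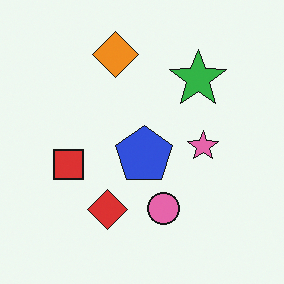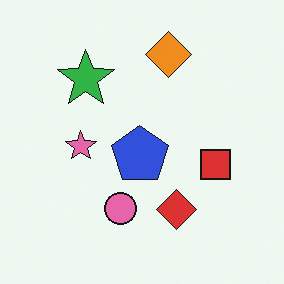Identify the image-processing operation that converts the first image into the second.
It was flipped horizontally (left ↔ right).

The red square is in the left of the first image and the right of the second — shapes on opposite sides of the vertical midline have swapped in a mirror flip.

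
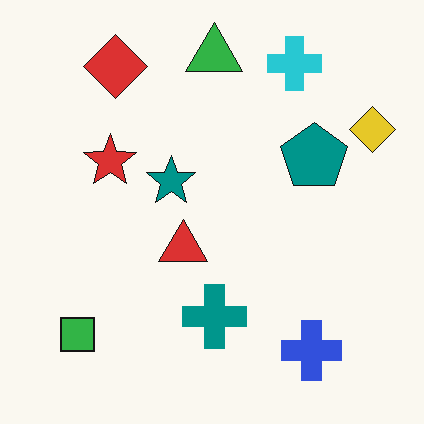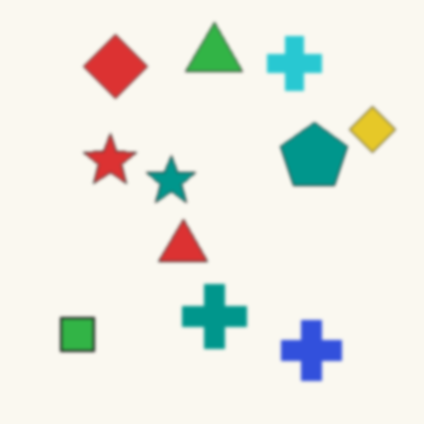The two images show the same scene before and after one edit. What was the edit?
The second image is the first slightly softened.

Shape edges and outlines are uniformly softened across the whole image.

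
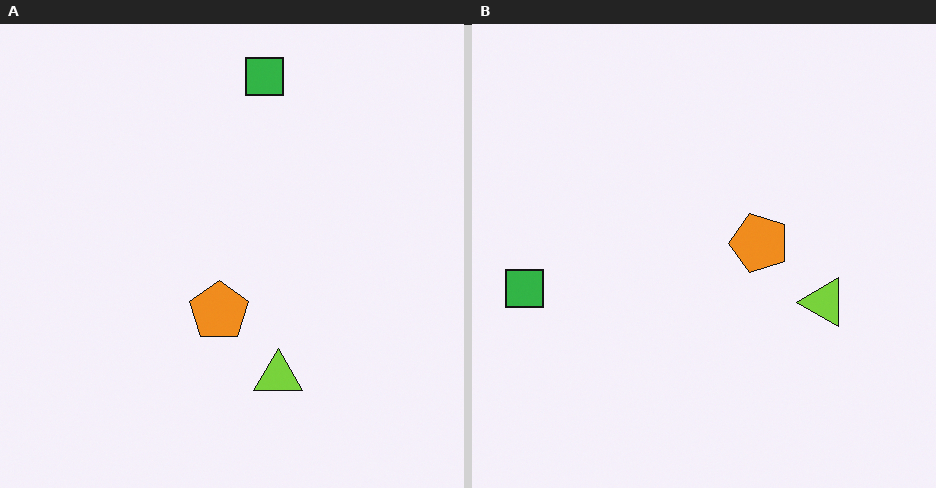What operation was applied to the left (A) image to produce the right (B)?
The image was transposed (reflected across the top-left ↔ bottom-right diagonal).

Shapes have swapped their row and column positions — what was in the top-right is now in the bottom-left — a diagonal reflection.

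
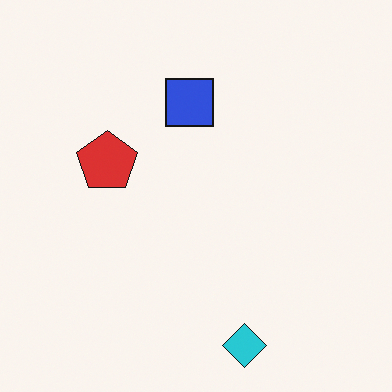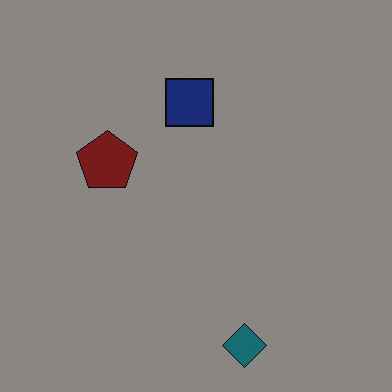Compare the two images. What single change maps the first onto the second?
The transformation is: substantially darkened.

Every pixel — background and shapes alike — is uniformly darkened.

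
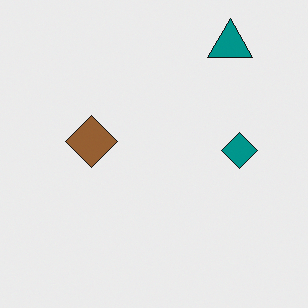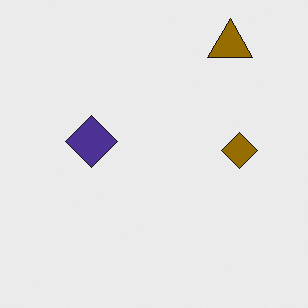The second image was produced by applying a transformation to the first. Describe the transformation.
This is the original image hue-shifted by a large amount.

Every shape's color has rotated by the same amount around the hue wheel — a uniform hue shift.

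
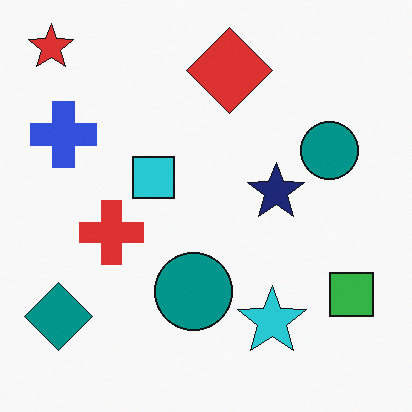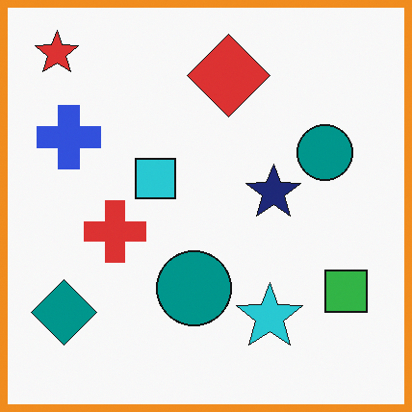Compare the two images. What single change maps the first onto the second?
This is the original image framed with a orange border.

A solid orange frame runs around the edge of the second image, with the content slightly shrunk inside it.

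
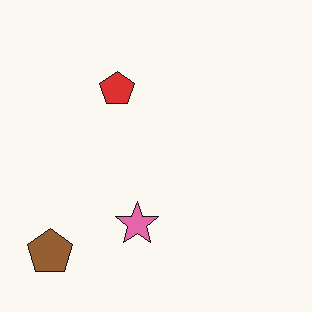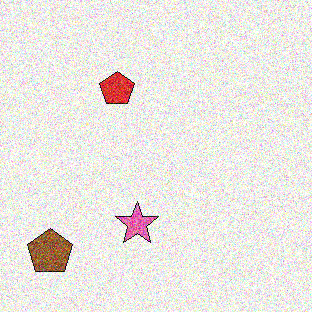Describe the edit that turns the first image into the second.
Degraded with heavy additive noise.

Random speckle covers the whole image, including the flat background.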